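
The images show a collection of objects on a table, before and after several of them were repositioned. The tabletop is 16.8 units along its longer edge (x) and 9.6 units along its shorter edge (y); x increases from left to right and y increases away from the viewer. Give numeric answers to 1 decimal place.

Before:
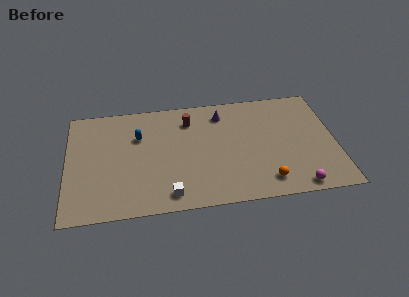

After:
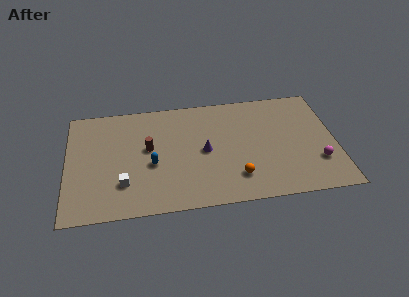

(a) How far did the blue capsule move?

2.6

The blue capsule moved from about (4.5, 6.5) to (5.3, 4.0), a distance of √(0.8² + 2.5²) ≈ 2.6.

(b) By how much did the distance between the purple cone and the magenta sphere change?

-0.9

The distance was about 8.2 in the first image and 7.3 in the second, so they moved 0.9 units closer together.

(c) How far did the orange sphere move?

1.9

From (12.3, 1.6) to (10.5, 2.2), the orange sphere covered √(1.8² + 0.6²) ≈ 1.9 units.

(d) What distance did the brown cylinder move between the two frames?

3.3

The brown cylinder was near (7.7, 7.5) before and (5.1, 5.4) after, so it travelled √(2.6² + 2.1²) ≈ 3.3 units.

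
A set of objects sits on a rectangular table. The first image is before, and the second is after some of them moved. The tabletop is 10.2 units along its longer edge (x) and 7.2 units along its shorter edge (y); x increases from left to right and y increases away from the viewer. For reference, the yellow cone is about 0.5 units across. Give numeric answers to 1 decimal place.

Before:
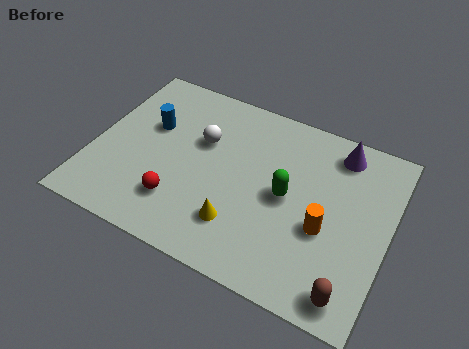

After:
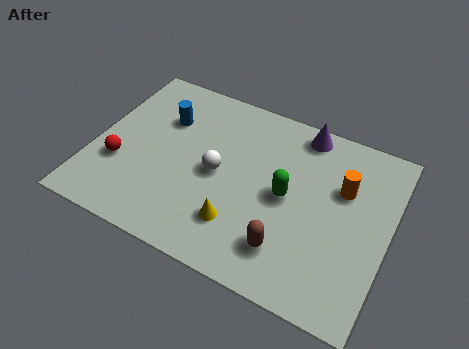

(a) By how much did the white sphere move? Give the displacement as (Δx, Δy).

(0.7, -1.1)

From the two frames, the white sphere sits at roughly (3.6, 4.6) before and (4.3, 3.5) after.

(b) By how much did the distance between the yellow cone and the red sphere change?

+2.3

The distance was about 2.1 in the first image and 4.4 in the second, so they moved 2.3 units further apart.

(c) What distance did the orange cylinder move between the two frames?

1.8

The orange cylinder moved from about (8.1, 2.9) to (8.5, 4.7), a distance of √(0.4² + 1.8²) ≈ 1.8.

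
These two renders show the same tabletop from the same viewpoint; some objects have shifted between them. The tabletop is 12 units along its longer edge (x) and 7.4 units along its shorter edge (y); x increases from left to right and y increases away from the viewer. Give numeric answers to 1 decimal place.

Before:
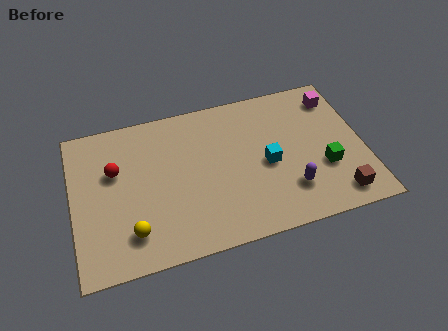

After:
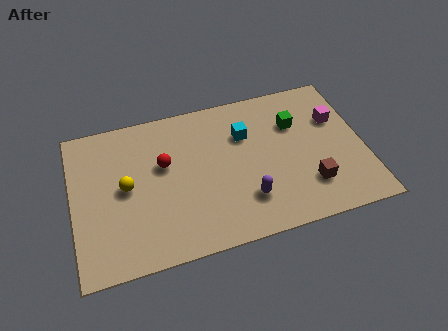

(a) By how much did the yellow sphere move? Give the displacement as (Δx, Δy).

(-0.1, 2.2)

The yellow sphere started near (2.3, 1.6) and ended near (2.2, 3.8).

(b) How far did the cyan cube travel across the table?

1.9

The cyan cube moved from about (8.0, 3.4) to (7.2, 5.1), a distance of √(0.8² + 1.7²) ≈ 1.9.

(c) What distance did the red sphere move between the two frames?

2.0

The red sphere moved from about (1.8, 4.7) to (3.8, 4.5), a distance of √(2.0² + 0.2²) ≈ 2.0.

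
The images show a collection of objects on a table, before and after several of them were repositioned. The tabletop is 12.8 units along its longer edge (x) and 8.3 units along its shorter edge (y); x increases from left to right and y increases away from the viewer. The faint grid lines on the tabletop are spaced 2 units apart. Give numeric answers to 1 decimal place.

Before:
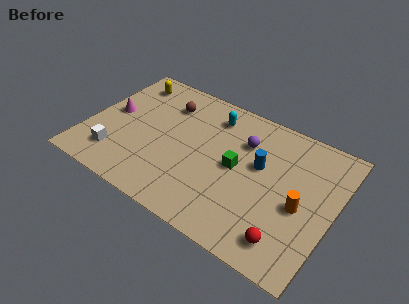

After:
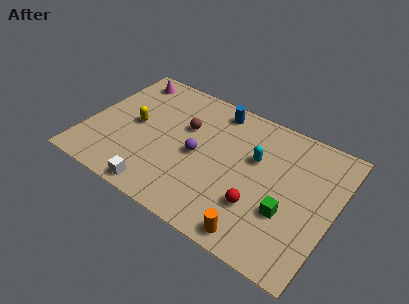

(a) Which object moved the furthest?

the blue cylinder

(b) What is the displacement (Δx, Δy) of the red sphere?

(-1.7, 1.1)

The red sphere was at about (10.9, 1.4) and moved to about (9.2, 2.5).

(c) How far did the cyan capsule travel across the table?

2.9

The cyan capsule was near (6.1, 6.7) before and (8.6, 5.2) after, so it travelled √(2.5² + 1.5²) ≈ 2.9 units.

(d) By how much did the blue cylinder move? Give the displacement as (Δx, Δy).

(-2.7, 2.3)

The blue cylinder started near (8.9, 4.9) and ended near (6.2, 7.2).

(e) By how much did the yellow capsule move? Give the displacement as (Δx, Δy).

(0.9, -2.7)

The yellow capsule started near (1.5, 6.9) and ended near (2.4, 4.2).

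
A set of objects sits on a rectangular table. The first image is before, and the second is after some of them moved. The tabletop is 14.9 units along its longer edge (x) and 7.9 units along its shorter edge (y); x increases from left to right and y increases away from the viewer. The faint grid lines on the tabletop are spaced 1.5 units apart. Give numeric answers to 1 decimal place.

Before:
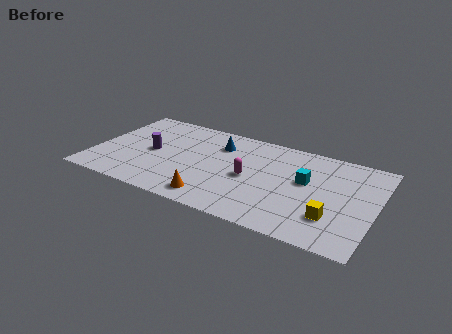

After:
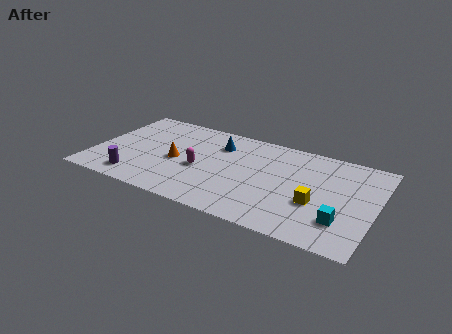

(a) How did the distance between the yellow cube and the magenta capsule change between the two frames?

+1.5

They were about 4.7 units apart before and 6.2 after — 1.5 units further apart.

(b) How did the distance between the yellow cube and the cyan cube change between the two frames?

-1.2

The distance was about 2.9 in the first image and 1.7 in the second, so they moved 1.2 units closer together.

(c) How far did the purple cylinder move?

2.6

From (3.0, 3.9) to (2.5, 1.3), the purple cylinder covered √(0.5² + 2.6²) ≈ 2.6 units.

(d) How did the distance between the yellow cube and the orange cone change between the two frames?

+1.3

The distance was about 6.2 in the first image and 7.5 in the second, so they moved 1.3 units further apart.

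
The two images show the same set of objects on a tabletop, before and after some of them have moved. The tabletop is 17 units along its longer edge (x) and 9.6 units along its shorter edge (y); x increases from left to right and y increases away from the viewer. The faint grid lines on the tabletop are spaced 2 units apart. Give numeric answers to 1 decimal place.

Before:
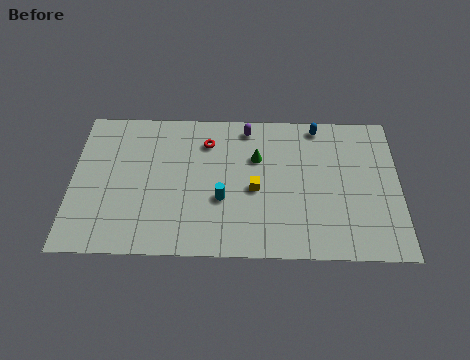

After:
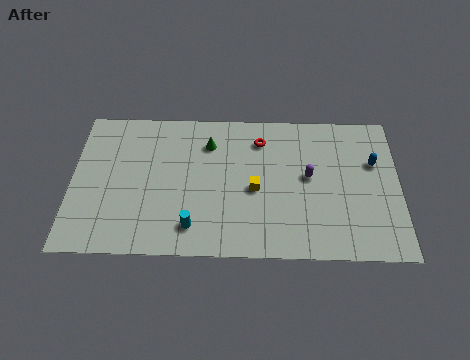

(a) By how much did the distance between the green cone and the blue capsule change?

+4.8

They were about 3.9 units apart before and 8.7 after — 4.8 units further apart.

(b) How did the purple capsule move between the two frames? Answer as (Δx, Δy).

(3.2, -3.2)

From the two frames, the purple capsule sits at roughly (9.1, 8.4) before and (12.3, 5.2) after.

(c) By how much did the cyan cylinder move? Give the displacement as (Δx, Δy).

(-1.5, -1.8)

The cyan cylinder started near (7.8, 3.6) and ended near (6.3, 1.8).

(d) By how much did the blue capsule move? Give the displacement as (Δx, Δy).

(2.9, -2.4)

The blue capsule was at about (12.8, 8.6) and moved to about (15.7, 6.2).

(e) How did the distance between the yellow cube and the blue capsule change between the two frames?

+1.1

Before: roughly 5.4 units apart; after: 6.5. That's 1.1 units further apart.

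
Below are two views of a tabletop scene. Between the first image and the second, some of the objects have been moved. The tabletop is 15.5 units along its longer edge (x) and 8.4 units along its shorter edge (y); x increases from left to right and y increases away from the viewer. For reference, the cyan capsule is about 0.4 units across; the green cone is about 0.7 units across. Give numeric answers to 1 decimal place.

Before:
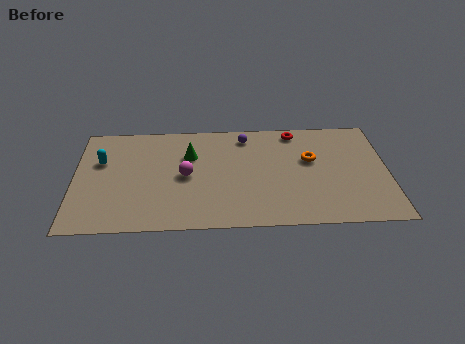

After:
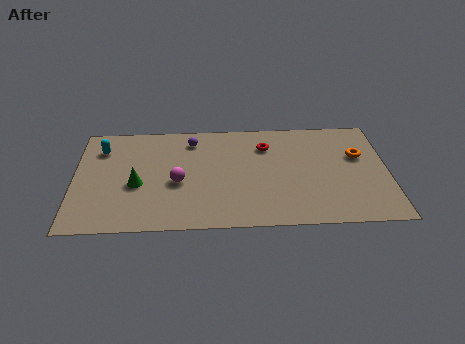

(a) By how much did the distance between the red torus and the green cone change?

+1.4

They were about 5.6 units apart before and 7.0 after — 1.4 units further apart.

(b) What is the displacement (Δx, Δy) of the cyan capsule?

(0.0, 1.0)

From the two frames, the cyan capsule sits at roughly (1.3, 5.4) before and (1.3, 6.4) after.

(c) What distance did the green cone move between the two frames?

3.4

From (5.7, 5.7) to (3.1, 3.5), the green cone covered √(2.6² + 2.2²) ≈ 3.4 units.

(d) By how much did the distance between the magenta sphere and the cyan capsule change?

+0.3

The distance was about 4.4 in the first image and 4.7 in the second, so they moved 0.3 units further apart.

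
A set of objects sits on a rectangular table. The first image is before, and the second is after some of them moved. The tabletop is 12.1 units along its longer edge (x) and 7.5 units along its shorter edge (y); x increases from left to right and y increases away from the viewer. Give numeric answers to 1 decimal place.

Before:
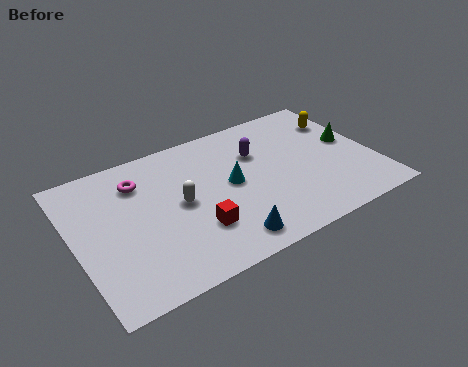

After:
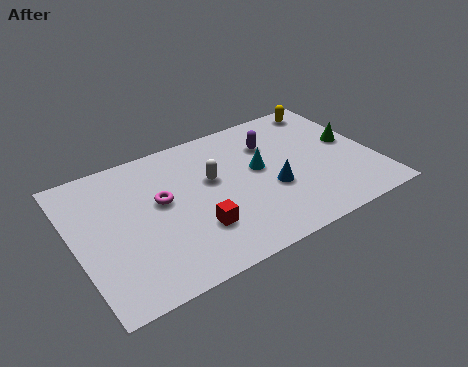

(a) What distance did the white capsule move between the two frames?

1.6

The white capsule was near (4.2, 3.8) before and (5.6, 4.5) after, so it travelled √(1.4² + 0.7²) ≈ 1.6 units.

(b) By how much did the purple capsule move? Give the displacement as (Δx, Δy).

(0.6, 0.3)

From the two frames, the purple capsule sits at roughly (7.6, 5.1) before and (8.2, 5.4) after.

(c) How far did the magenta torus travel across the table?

1.6

The magenta torus moved from about (2.8, 5.7) to (3.5, 4.3), a distance of √(0.7² + 1.4²) ≈ 1.6.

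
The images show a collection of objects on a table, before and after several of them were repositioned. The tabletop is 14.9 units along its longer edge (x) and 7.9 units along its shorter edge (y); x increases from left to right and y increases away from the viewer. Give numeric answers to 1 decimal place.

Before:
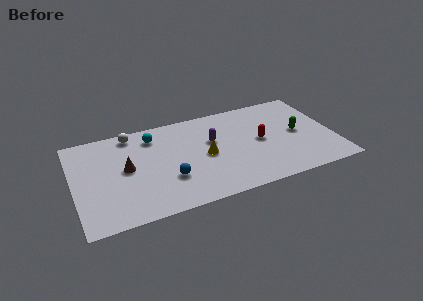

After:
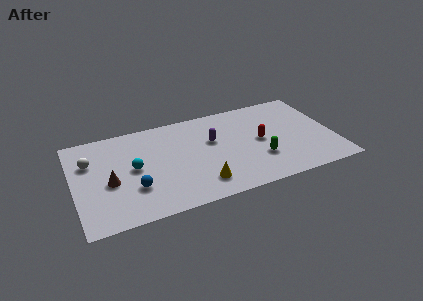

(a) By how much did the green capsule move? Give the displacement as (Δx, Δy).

(-2.4, -1.5)

The green capsule started near (12.9, 4.0) and ended near (10.5, 2.5).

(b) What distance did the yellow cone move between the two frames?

2.3

The yellow cone moved from about (7.5, 3.8) to (7.0, 1.6), a distance of √(0.5² + 2.2²) ≈ 2.3.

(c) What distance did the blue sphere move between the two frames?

2.0

The blue sphere moved from about (5.3, 2.6) to (3.3, 2.5), a distance of √(2.0² + 0.1²) ≈ 2.0.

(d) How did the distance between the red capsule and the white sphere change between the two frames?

+2.0

The distance was about 7.8 in the first image and 9.8 in the second, so they moved 2.0 units further apart.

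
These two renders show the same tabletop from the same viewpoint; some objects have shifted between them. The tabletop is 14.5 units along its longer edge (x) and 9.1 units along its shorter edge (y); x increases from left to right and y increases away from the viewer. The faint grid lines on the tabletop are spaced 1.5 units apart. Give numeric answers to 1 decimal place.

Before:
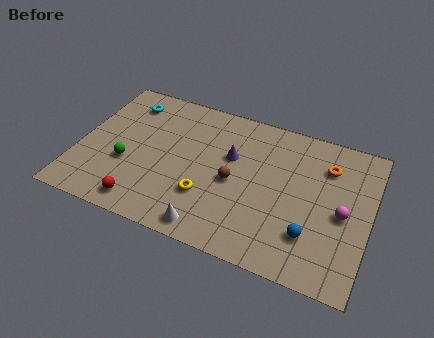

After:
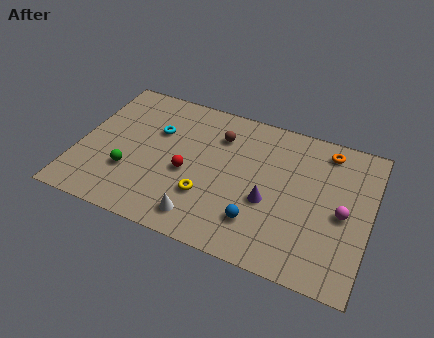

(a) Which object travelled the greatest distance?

the red sphere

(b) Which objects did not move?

the magenta sphere and the yellow torus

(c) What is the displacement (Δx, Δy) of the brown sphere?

(-1.0, 2.6)

The brown sphere started near (7.8, 4.2) and ended near (6.8, 6.8).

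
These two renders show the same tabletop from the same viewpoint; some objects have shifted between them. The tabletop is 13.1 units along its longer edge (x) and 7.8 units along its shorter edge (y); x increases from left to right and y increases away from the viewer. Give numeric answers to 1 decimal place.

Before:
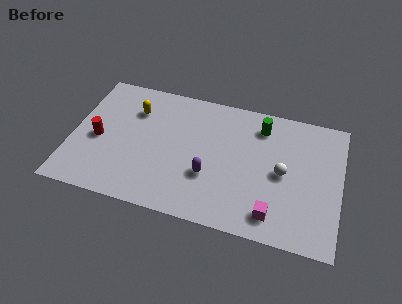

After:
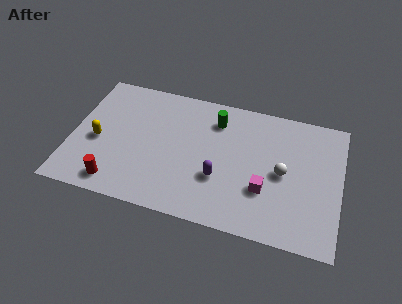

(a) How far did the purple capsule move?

0.5

The purple capsule moved from about (6.8, 2.7) to (7.3, 2.7), a distance of √(0.5² + 0.0²) ≈ 0.5.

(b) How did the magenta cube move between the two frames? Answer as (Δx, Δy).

(-0.5, 1.3)

The magenta cube was at about (10.0, 1.3) and moved to about (9.5, 2.6).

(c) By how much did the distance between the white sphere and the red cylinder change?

-0.7

Before: roughly 9.0 units apart; after: 8.3. That's 0.7 units closer together.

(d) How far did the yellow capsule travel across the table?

2.8

The yellow capsule was near (2.9, 5.7) before and (1.3, 3.4) after, so it travelled √(1.6² + 2.3²) ≈ 2.8 units.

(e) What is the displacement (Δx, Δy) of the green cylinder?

(-2.2, -0.2)

From the two frames, the green cylinder sits at roughly (9.1, 6.3) before and (6.9, 6.1) after.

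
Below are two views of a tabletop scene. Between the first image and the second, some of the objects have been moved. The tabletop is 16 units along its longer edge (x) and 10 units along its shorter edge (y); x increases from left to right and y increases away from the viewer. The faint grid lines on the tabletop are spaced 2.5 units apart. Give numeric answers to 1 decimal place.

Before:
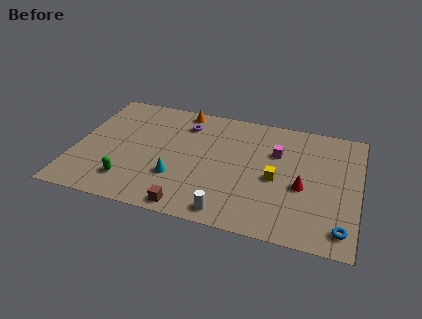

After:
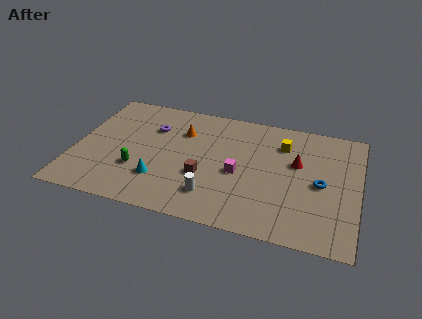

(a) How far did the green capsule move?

1.2

The green capsule moved from about (3.3, 2.1) to (3.7, 3.2), a distance of √(0.4² + 1.1²) ≈ 1.2.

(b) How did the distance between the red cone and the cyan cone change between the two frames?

+1.1

They were about 7.1 units apart before and 8.2 after — 1.1 units further apart.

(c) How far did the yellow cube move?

3.0

The yellow cube was near (11.4, 4.5) before and (11.6, 7.5) after, so it travelled √(0.2² + 3.0²) ≈ 3.0 units.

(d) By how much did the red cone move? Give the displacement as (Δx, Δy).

(-0.4, 1.9)

The red cone was at about (12.9, 4.2) and moved to about (12.5, 6.1).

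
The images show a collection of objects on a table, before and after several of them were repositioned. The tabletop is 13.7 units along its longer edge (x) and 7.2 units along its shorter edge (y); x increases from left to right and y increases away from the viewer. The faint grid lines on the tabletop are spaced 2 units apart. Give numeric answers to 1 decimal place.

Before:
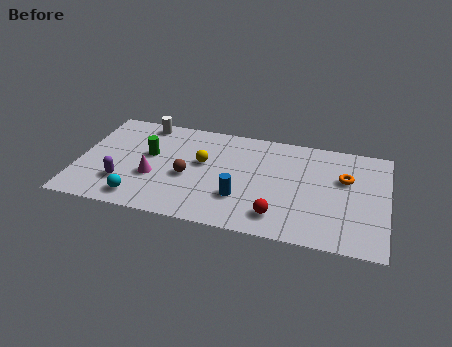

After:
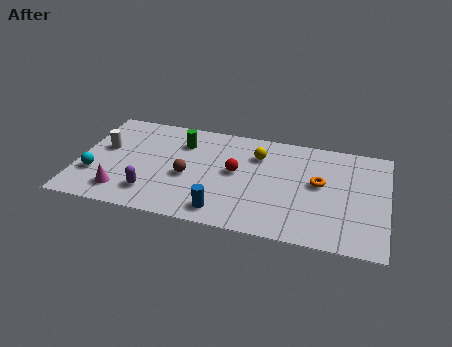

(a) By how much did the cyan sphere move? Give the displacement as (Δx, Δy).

(-2.1, 1.2)

From the two frames, the cyan sphere sits at roughly (2.9, 1.1) before and (0.8, 2.3) after.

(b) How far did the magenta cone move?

1.8

From (3.4, 2.7) to (2.1, 1.4), the magenta cone covered √(1.3² + 1.3²) ≈ 1.8 units.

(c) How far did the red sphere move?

3.2

The red sphere moved from about (9.0, 1.4) to (7.0, 3.9), a distance of √(2.0² + 2.5²) ≈ 3.2.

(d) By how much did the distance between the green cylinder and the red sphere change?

-3.6

Before: roughly 6.5 units apart; after: 2.9. That's 3.6 units closer together.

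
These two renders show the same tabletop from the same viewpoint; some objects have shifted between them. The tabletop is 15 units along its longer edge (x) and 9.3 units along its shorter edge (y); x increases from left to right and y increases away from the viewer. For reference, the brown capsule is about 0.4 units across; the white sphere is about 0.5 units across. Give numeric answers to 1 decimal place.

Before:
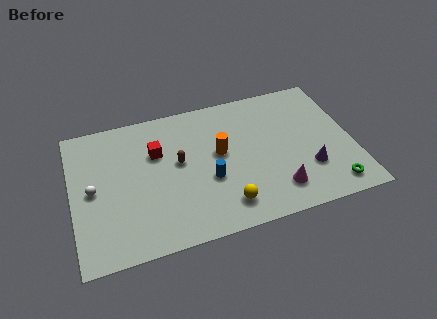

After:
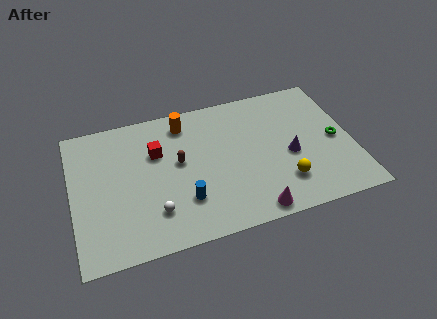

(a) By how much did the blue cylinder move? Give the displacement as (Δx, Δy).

(-1.4, -1.0)

The blue cylinder was at about (7.2, 3.6) and moved to about (5.8, 2.6).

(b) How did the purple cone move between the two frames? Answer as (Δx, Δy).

(-0.9, 1.2)

The purple cone started near (12.5, 2.8) and ended near (11.6, 4.0).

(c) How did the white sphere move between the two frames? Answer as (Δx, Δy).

(3.1, -2.3)

The white sphere was at about (1.1, 4.6) and moved to about (4.2, 2.3).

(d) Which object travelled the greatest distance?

the white sphere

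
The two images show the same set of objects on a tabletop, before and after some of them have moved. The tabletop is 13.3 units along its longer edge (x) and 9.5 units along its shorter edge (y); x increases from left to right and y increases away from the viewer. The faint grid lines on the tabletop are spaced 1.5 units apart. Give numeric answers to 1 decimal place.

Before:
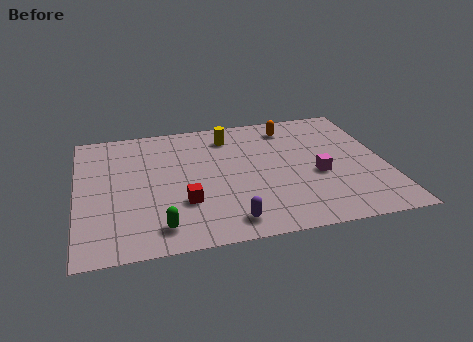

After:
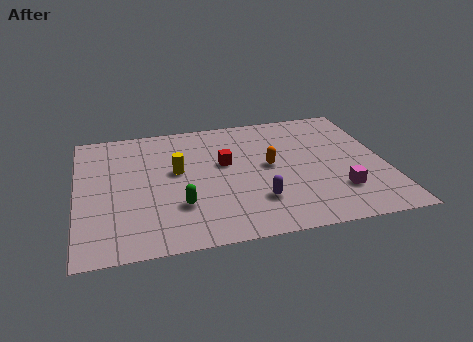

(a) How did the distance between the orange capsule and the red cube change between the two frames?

-4.9

The distance was about 6.9 in the first image and 2.0 in the second, so they moved 4.9 units closer together.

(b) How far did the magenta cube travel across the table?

1.6

The magenta cube moved from about (10.3, 3.9) to (11.1, 2.5), a distance of √(0.8² + 1.4²) ≈ 1.6.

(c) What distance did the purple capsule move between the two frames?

1.8

The purple capsule was near (6.3, 1.3) before and (7.6, 2.5) after, so it travelled √(1.3² + 1.2²) ≈ 1.8 units.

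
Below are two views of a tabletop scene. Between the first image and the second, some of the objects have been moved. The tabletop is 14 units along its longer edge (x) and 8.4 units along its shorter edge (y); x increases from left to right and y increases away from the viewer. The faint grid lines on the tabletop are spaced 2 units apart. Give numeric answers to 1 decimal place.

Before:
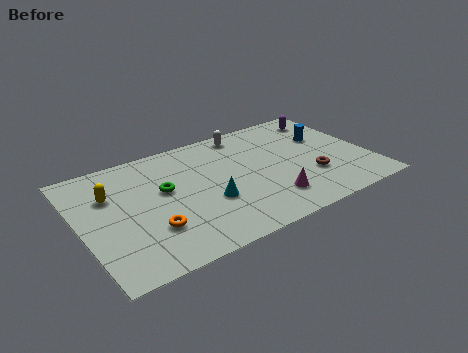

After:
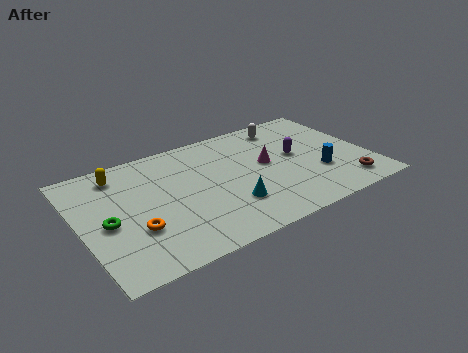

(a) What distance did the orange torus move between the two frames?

0.8

The orange torus was near (3.1, 2.5) before and (2.4, 2.8) after, so it travelled √(0.7² + 0.3²) ≈ 0.8 units.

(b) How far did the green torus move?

3.1

From (4.1, 4.9) to (1.2, 3.8), the green torus covered √(2.9² + 1.1²) ≈ 3.1 units.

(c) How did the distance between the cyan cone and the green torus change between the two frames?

+3.3

They were about 2.6 units apart before and 5.9 after — 3.3 units further apart.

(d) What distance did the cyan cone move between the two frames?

1.1

From (6.0, 3.1) to (6.9, 2.4), the cyan cone covered √(0.9² + 0.7²) ≈ 1.1 units.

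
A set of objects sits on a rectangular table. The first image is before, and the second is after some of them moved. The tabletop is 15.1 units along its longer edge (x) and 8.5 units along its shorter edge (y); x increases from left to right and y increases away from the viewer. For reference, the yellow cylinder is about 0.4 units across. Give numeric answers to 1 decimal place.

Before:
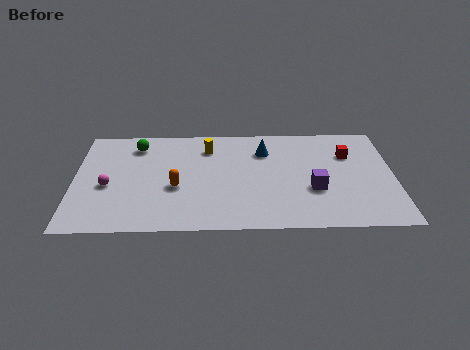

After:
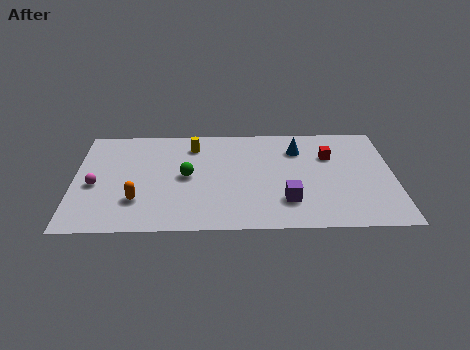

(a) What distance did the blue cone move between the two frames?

1.6

The blue cone moved from about (9.0, 6.3) to (10.6, 6.4), a distance of √(1.6² + 0.1²) ≈ 1.6.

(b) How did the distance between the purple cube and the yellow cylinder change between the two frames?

+0.3

The distance was about 6.1 in the first image and 6.4 in the second, so they moved 0.3 units further apart.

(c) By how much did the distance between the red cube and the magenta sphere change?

-0.3

The distance was about 11.6 in the first image and 11.3 in the second, so they moved 0.3 units closer together.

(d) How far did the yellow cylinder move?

0.7

The yellow cylinder moved from about (6.3, 6.6) to (5.6, 6.8), a distance of √(0.7² + 0.2²) ≈ 0.7.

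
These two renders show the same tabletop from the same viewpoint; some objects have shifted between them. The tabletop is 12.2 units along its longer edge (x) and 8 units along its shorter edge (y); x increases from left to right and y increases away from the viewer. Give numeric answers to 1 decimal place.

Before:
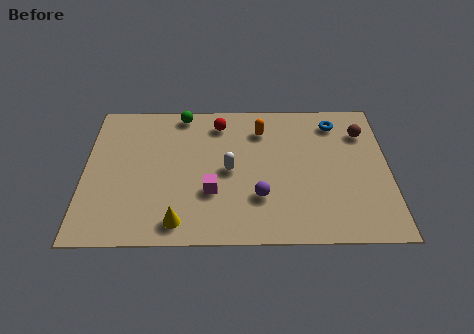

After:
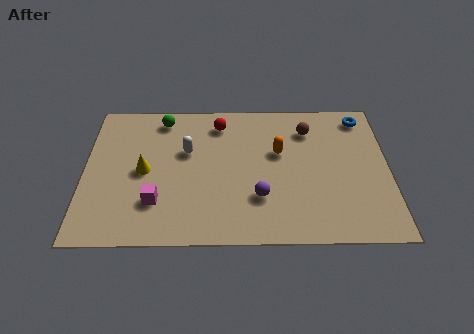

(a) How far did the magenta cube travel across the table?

2.3

The magenta cube moved from about (5.1, 2.7) to (2.9, 2.2), a distance of √(2.2² + 0.5²) ≈ 2.3.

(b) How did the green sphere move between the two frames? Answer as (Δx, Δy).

(-0.8, -0.3)

From the two frames, the green sphere sits at roughly (3.9, 7.2) before and (3.1, 6.9) after.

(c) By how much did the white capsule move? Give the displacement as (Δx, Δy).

(-1.7, 1.1)

From the two frames, the white capsule sits at roughly (5.8, 3.9) before and (4.1, 5.0) after.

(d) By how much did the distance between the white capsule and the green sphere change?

-1.7

They were about 3.8 units apart before and 2.1 after — 1.7 units closer together.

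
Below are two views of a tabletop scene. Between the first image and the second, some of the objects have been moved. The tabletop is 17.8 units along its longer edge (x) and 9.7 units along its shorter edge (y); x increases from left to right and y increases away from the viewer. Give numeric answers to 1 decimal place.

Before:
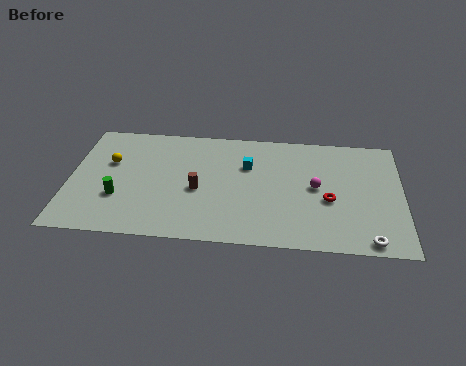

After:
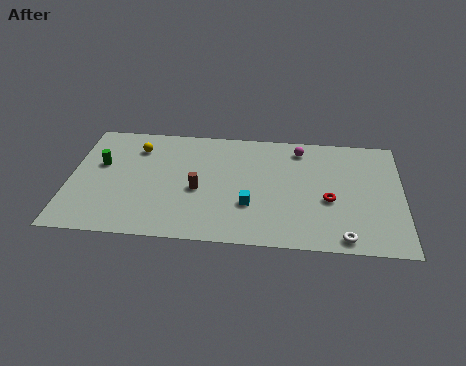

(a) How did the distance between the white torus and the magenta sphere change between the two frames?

+2.6

Before: roughly 5.0 units apart; after: 7.6. That's 2.6 units further apart.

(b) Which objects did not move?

the red torus and the brown cylinder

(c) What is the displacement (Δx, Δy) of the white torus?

(-1.3, 0.1)

From the two frames, the white torus sits at roughly (16.0, 0.9) before and (14.7, 1.0) after.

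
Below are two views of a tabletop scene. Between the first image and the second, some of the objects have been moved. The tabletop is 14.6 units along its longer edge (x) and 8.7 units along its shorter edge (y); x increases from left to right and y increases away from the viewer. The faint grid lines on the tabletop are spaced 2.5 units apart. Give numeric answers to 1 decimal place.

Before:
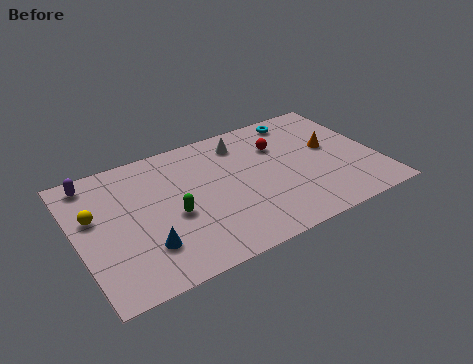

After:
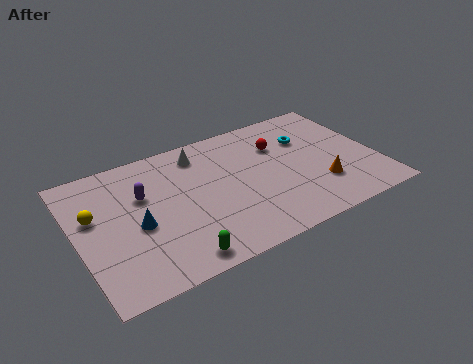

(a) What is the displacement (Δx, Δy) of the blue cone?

(-0.2, 1.5)

From the two frames, the blue cone sits at roughly (3.0, 2.3) before and (2.8, 3.8) after.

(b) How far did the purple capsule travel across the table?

3.0

The purple capsule moved from about (1.1, 7.6) to (3.3, 5.6), a distance of √(2.2² + 2.0²) ≈ 3.0.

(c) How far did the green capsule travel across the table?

2.7

The green capsule moved from about (4.5, 3.7) to (4.3, 1.0), a distance of √(0.2² + 2.7²) ≈ 2.7.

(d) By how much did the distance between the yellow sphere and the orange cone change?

-0.5

Before: roughly 11.6 units apart; after: 11.1. That's 0.5 units closer together.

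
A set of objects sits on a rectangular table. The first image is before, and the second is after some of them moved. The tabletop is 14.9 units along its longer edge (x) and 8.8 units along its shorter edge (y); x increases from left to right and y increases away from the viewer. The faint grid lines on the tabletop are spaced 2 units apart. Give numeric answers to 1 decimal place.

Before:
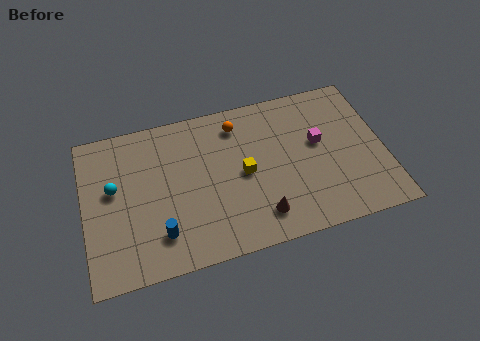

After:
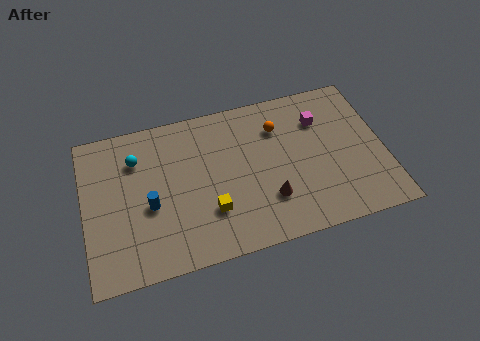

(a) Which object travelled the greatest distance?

the yellow cube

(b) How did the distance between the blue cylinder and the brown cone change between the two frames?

+1.0

Before: roughly 4.9 units apart; after: 5.9. That's 1.0 units further apart.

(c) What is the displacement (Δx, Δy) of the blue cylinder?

(-0.4, 1.7)

From the two frames, the blue cylinder sits at roughly (3.6, 2.0) before and (3.2, 3.7) after.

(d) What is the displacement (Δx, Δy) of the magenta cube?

(0.2, 1.3)

From the two frames, the magenta cube sits at roughly (11.7, 5.1) before and (11.9, 6.4) after.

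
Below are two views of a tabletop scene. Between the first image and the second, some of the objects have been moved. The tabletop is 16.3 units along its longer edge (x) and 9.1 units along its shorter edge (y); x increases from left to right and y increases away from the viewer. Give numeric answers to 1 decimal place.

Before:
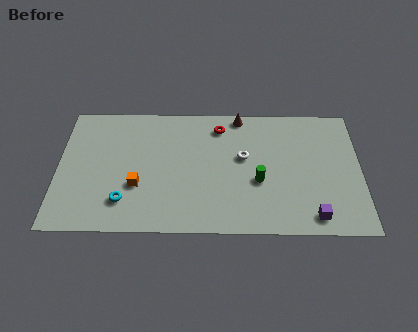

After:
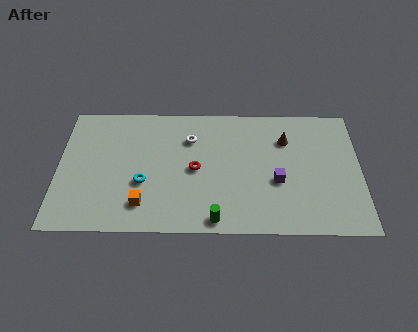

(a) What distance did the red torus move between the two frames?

3.4

The red torus moved from about (8.7, 7.5) to (7.4, 4.4), a distance of √(1.3² + 3.1²) ≈ 3.4.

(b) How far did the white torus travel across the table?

3.2

The white torus was near (10.0, 5.3) before and (7.1, 6.6) after, so it travelled √(2.9² + 1.3²) ≈ 3.2 units.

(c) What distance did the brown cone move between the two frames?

3.0

The brown cone was near (9.8, 8.3) before and (12.3, 6.6) after, so it travelled √(2.5² + 1.7²) ≈ 3.0 units.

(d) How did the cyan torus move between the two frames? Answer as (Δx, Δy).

(1.0, 1.3)

The cyan torus started near (3.6, 2.1) and ended near (4.6, 3.4).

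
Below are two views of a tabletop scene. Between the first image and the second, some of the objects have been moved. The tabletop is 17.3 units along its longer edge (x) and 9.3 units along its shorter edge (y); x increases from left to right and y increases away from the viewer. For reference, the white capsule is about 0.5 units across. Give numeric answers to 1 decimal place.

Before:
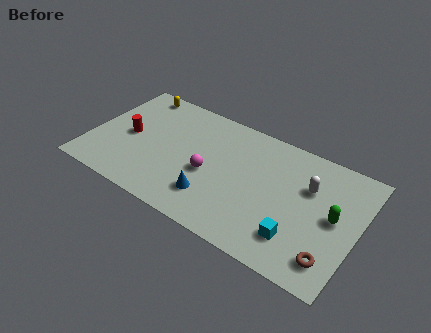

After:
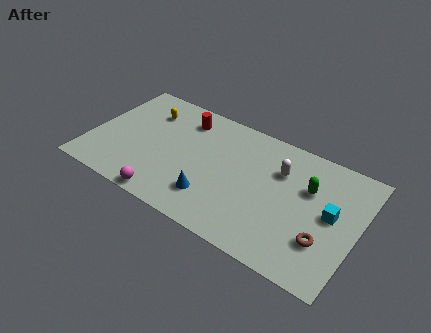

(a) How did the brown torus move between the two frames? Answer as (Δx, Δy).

(-0.6, 1.0)

The brown torus was at about (16.0, 1.8) and moved to about (15.4, 2.8).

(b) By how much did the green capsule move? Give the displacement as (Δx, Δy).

(-1.8, 1.3)

From the two frames, the green capsule sits at roughly (15.8, 4.8) before and (14.0, 6.1) after.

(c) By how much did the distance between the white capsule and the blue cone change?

-1.2

Before: roughly 6.9 units apart; after: 5.7. That's 1.2 units closer together.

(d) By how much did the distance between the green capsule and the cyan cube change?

-1.3

The distance was about 3.3 in the first image and 2.0 in the second, so they moved 1.3 units closer together.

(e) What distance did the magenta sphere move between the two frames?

3.9

The magenta sphere was near (7.8, 4.0) before and (5.6, 0.8) after, so it travelled √(2.2² + 3.2²) ≈ 3.9 units.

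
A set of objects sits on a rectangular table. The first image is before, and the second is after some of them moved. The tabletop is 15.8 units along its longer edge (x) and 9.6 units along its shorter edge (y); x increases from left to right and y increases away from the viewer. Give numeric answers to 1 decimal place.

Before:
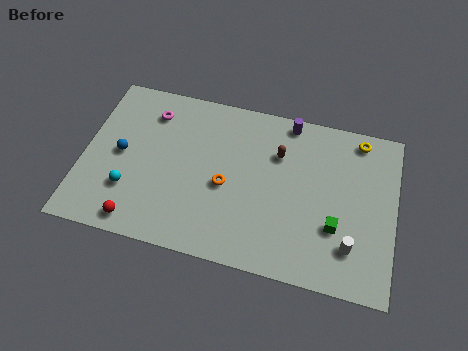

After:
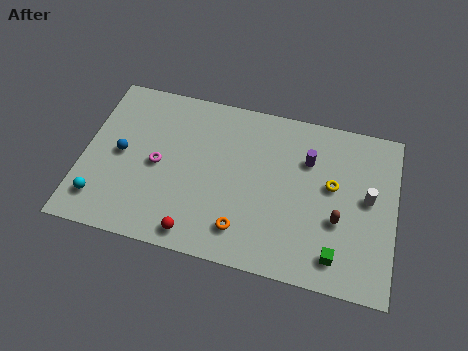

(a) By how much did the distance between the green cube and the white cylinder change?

+2.7

They were about 1.2 units apart before and 3.9 after — 2.7 units further apart.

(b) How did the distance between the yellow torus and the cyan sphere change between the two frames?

-0.6

They were about 12.7 units apart before and 12.1 after — 0.6 units closer together.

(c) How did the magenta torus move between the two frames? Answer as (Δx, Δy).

(0.6, -3.0)

The magenta torus was at about (3.2, 7.6) and moved to about (3.8, 4.6).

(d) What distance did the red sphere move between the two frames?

2.9

The red sphere moved from about (3.1, 1.1) to (6.0, 1.1), a distance of √(2.9² + 0.0²) ≈ 2.9.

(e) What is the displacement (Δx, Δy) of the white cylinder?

(0.7, 2.9)

The white cylinder started near (13.7, 2.3) and ended near (14.4, 5.2).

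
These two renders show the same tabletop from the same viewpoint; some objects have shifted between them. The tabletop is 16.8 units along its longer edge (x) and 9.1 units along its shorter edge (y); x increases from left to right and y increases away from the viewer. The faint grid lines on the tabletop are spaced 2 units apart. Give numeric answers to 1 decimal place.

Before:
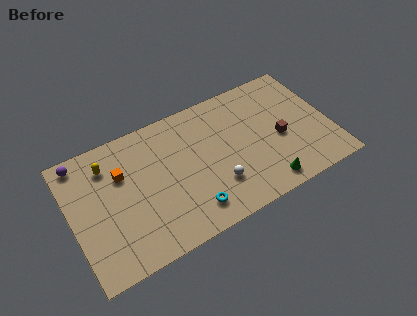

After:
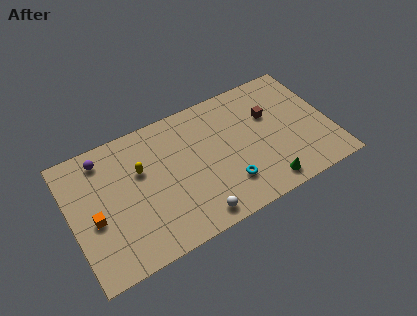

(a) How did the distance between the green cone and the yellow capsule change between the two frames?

-2.4

Before: roughly 11.2 units apart; after: 8.8. That's 2.4 units closer together.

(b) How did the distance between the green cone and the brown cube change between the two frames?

+1.7

They were about 3.1 units apart before and 4.8 after — 1.7 units further apart.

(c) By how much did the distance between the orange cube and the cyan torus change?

+2.7

They were about 5.9 units apart before and 8.6 after — 2.7 units further apart.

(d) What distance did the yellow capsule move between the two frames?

2.4

The yellow capsule was near (2.6, 7.1) before and (4.6, 5.8) after, so it travelled √(2.0² + 1.3²) ≈ 2.4 units.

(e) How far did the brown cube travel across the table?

1.9

From (13.5, 4.0) to (13.1, 5.9), the brown cube covered √(0.4² + 1.9²) ≈ 1.9 units.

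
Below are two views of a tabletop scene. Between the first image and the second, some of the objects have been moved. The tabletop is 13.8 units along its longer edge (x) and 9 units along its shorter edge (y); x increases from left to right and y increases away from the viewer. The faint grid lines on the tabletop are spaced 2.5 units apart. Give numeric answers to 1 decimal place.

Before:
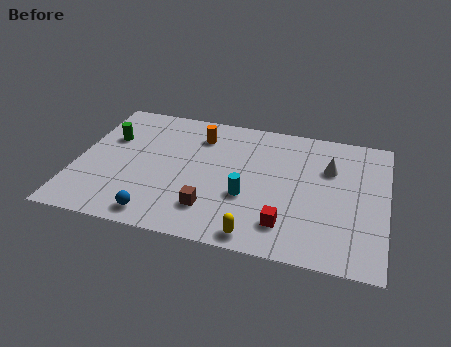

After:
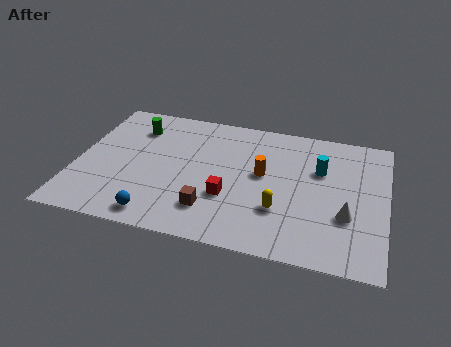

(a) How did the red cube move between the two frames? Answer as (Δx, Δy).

(-2.6, 1.2)

The red cube started near (9.5, 1.9) and ended near (6.9, 3.1).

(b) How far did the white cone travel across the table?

3.1

The white cone moved from about (11.2, 6.1) to (12.1, 3.1), a distance of √(0.9² + 3.0²) ≈ 3.1.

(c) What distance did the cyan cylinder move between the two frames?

4.0

The cyan cylinder moved from about (7.7, 3.3) to (10.8, 5.9), a distance of √(3.1² + 2.6²) ≈ 4.0.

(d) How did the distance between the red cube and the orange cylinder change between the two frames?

-4.2

The distance was about 6.6 in the first image and 2.4 in the second, so they moved 4.2 units closer together.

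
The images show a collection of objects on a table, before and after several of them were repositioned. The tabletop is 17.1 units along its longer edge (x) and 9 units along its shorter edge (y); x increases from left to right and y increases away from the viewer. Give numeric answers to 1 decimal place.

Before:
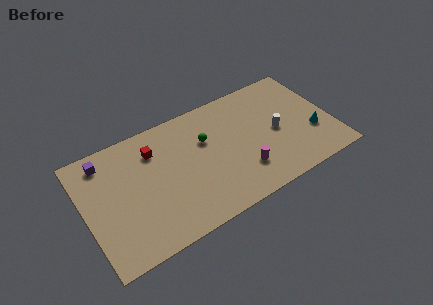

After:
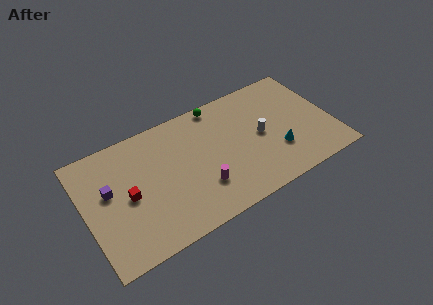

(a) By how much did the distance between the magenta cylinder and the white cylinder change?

+1.6

They were about 3.3 units apart before and 4.9 after — 1.6 units further apart.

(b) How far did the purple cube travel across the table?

2.3

The purple cube moved from about (1.7, 7.6) to (1.7, 5.3), a distance of √(0.0² + 2.3²) ≈ 2.3.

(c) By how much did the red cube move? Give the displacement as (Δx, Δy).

(-2.1, -2.5)

From the two frames, the red cube sits at roughly (5.0, 6.8) before and (2.9, 4.3) after.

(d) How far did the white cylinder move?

1.1

The white cylinder moved from about (13.3, 4.3) to (12.2, 4.5), a distance of √(1.1² + 0.2²) ≈ 1.1.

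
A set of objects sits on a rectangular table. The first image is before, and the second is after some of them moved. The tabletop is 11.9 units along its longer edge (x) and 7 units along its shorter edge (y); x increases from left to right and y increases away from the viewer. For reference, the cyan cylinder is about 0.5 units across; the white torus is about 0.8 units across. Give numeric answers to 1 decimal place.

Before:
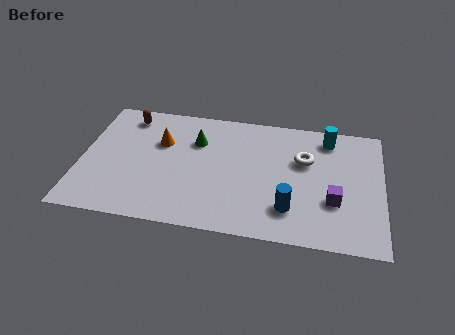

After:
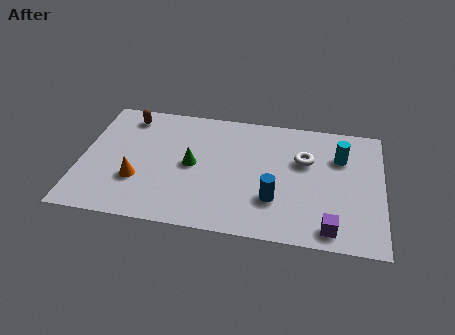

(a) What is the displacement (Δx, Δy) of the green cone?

(-0.1, -1.4)

The green cone started near (4.5, 4.9) and ended near (4.4, 3.5).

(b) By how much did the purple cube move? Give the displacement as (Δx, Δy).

(-0.1, -1.5)

From the two frames, the purple cube sits at roughly (10.0, 2.4) before and (9.9, 0.9) after.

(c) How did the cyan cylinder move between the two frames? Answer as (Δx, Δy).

(0.5, -1.0)

From the two frames, the cyan cylinder sits at roughly (9.7, 5.9) before and (10.2, 4.9) after.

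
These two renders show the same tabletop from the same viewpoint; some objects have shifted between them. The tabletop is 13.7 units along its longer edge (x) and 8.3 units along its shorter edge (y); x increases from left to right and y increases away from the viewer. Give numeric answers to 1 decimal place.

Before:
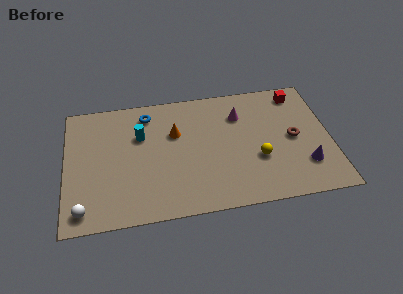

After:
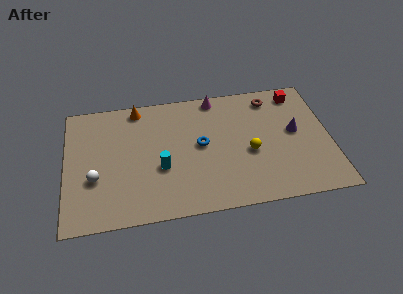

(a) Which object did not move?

the red cube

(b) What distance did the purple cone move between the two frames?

2.3

The purple cone was near (12.3, 2.2) before and (11.9, 4.5) after, so it travelled √(0.4² + 2.3²) ≈ 2.3 units.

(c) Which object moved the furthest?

the blue torus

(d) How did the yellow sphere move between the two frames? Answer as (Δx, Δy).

(-0.4, 0.5)

The yellow sphere started near (9.9, 3.0) and ended near (9.5, 3.5).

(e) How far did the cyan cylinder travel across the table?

2.5

The cyan cylinder moved from about (3.9, 5.5) to (4.9, 3.2), a distance of √(1.0² + 2.3²) ≈ 2.5.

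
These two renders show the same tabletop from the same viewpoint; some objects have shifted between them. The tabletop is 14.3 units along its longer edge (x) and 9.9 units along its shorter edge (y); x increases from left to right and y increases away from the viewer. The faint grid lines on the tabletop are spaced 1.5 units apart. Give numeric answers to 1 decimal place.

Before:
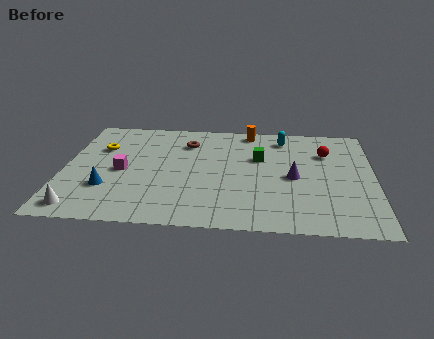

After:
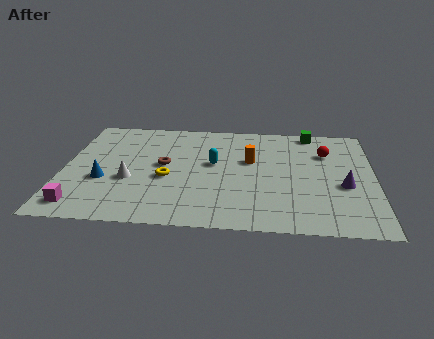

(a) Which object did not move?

the red sphere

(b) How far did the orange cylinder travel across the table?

2.9

The orange cylinder was near (8.5, 8.9) before and (8.6, 6.0) after, so it travelled √(0.1² + 2.9²) ≈ 2.9 units.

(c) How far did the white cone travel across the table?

3.3

From (1.0, 1.2) to (3.1, 3.8), the white cone covered √(2.1² + 2.6²) ≈ 3.3 units.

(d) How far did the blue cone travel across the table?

0.7

From (2.1, 3.0) to (1.9, 3.7), the blue cone covered √(0.2² + 0.7²) ≈ 0.7 units.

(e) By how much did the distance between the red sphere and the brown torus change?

+1.2

Before: roughly 6.5 units apart; after: 7.7. That's 1.2 units further apart.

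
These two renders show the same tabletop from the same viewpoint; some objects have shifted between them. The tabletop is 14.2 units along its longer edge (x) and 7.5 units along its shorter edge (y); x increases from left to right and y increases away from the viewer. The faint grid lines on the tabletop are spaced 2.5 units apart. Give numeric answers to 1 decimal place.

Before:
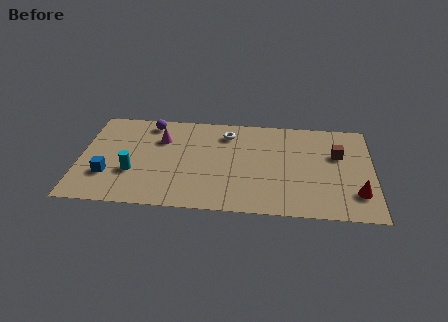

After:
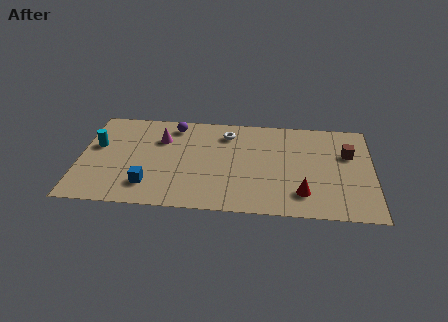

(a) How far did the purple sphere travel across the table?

1.2

From (3.3, 6.5) to (4.5, 6.4), the purple sphere covered √(1.2² + 0.1²) ≈ 1.2 units.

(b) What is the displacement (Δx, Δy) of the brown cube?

(0.5, 0.1)

From the two frames, the brown cube sits at roughly (12.5, 4.8) before and (13.0, 4.9) after.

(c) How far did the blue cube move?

2.1

From (1.4, 2.3) to (3.4, 1.7), the blue cube covered √(2.0² + 0.6²) ≈ 2.1 units.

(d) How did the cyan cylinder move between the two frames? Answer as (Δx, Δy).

(-1.8, 1.9)

The cyan cylinder started near (2.6, 2.6) and ended near (0.8, 4.5).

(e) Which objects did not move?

the magenta cone and the white torus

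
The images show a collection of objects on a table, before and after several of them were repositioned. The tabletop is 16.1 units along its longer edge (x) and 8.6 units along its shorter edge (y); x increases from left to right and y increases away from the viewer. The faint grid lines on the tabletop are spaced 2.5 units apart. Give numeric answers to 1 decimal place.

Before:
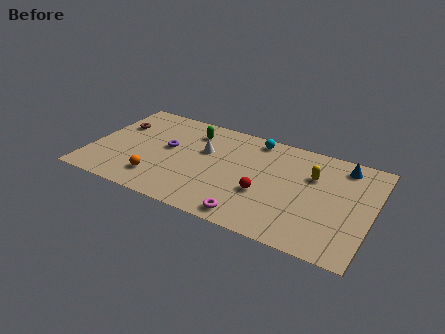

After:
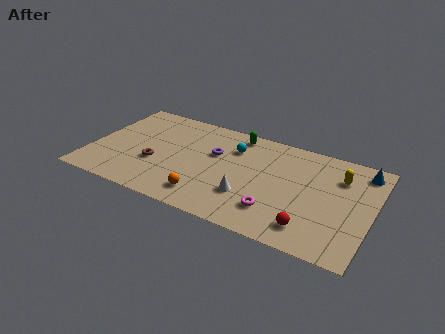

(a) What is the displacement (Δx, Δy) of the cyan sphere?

(-1.1, -1.3)

From the two frames, the cyan sphere sits at roughly (9.1, 7.6) before and (8.0, 6.3) after.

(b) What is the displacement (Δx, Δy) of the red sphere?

(2.8, -1.6)

The red sphere started near (10.1, 3.2) and ended near (12.9, 1.6).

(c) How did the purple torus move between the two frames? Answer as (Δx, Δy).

(2.7, 0.6)

The purple torus started near (4.3, 4.8) and ended near (7.0, 5.4).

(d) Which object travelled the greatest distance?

the white cone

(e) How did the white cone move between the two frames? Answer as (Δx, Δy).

(2.9, -2.8)

From the two frames, the white cone sits at roughly (6.4, 5.4) before and (9.3, 2.6) after.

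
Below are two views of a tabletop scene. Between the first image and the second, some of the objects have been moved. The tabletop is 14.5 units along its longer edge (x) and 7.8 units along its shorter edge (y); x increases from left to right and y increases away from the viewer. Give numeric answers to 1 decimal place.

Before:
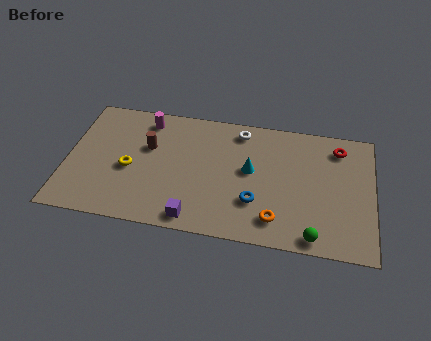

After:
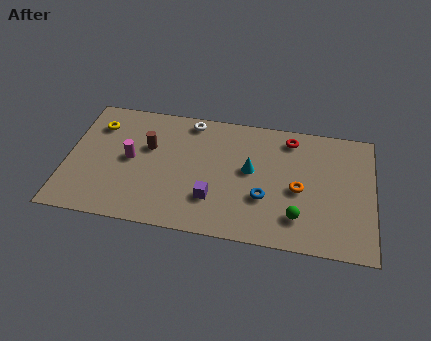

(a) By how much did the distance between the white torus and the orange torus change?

+0.8

Before: roughly 5.5 units apart; after: 6.3. That's 0.8 units further apart.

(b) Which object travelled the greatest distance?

the yellow torus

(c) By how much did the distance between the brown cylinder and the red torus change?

-2.2

They were about 9.1 units apart before and 6.9 after — 2.2 units closer together.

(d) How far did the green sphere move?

1.3

From (11.8, 0.8) to (11.0, 1.8), the green sphere covered √(0.8² + 1.0²) ≈ 1.3 units.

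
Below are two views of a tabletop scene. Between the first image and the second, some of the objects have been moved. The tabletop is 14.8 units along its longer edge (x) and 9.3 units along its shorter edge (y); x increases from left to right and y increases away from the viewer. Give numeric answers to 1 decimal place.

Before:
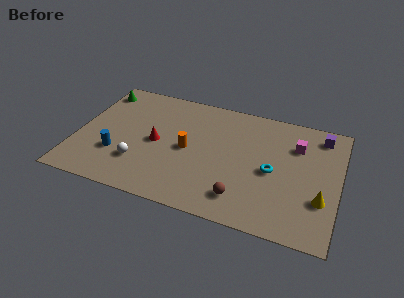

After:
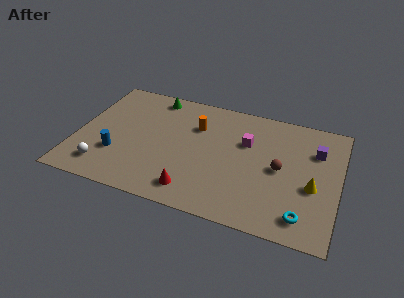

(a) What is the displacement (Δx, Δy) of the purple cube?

(-0.2, -1.3)

The purple cube started near (13.6, 7.9) and ended near (13.4, 6.6).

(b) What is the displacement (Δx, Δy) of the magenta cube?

(-2.8, -0.6)

The magenta cube started near (12.3, 6.7) and ended near (9.5, 6.1).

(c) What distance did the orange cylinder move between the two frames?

2.0

The orange cylinder moved from about (6.3, 4.5) to (6.6, 6.5), a distance of √(0.3² + 2.0²) ≈ 2.0.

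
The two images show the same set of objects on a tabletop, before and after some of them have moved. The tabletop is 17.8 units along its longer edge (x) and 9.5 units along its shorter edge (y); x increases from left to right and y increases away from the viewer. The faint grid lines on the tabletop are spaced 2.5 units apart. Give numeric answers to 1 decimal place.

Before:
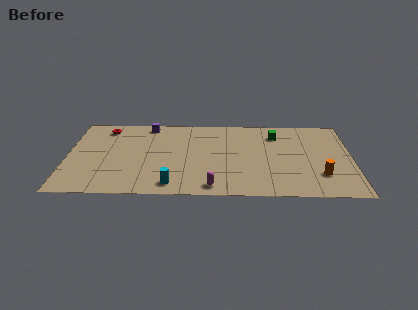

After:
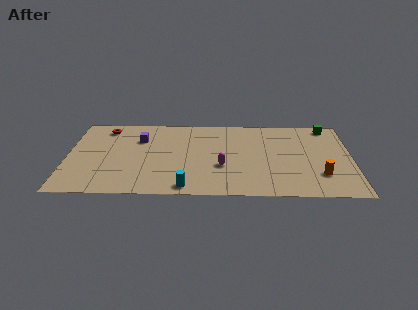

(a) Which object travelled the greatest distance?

the green cube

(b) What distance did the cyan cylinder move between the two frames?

0.9

The cyan cylinder was near (6.6, 1.3) before and (7.5, 1.0) after, so it travelled √(0.9² + 0.3²) ≈ 0.9 units.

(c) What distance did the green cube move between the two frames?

3.5

From (13.1, 7.4) to (16.4, 8.5), the green cube covered √(3.3² + 1.1²) ≈ 3.5 units.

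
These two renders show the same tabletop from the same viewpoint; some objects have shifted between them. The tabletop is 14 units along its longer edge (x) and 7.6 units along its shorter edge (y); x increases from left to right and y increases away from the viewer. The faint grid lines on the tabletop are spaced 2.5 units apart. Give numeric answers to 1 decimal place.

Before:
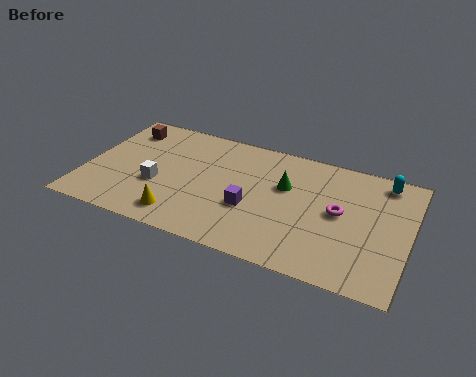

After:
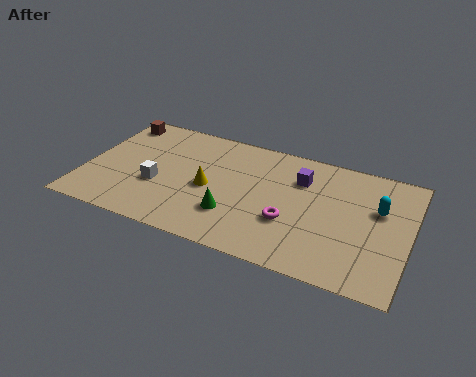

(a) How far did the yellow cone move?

2.4

The yellow cone moved from about (4.4, 1.3) to (5.4, 3.5), a distance of √(1.0² + 2.2²) ≈ 2.4.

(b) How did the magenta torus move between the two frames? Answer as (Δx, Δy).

(-2.0, -1.3)

The magenta torus was at about (11.0, 4.0) and moved to about (9.0, 2.7).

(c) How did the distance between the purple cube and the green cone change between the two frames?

+1.9

Before: roughly 2.3 units apart; after: 4.2. That's 1.9 units further apart.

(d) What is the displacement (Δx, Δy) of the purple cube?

(1.9, 2.6)

The purple cube was at about (7.3, 2.9) and moved to about (9.2, 5.5).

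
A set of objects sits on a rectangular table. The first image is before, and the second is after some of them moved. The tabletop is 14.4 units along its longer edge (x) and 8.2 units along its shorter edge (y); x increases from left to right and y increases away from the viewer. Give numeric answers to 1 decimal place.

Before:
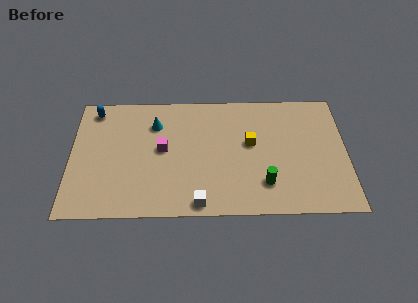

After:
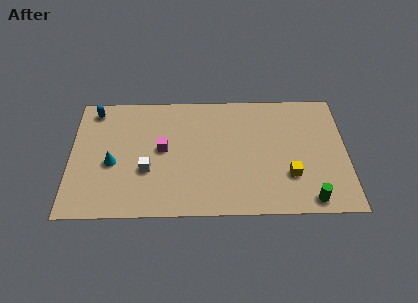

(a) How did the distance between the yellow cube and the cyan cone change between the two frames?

+4.1

They were about 5.2 units apart before and 9.3 after — 4.1 units further apart.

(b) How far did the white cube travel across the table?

3.5

The white cube moved from about (6.7, 0.8) to (4.0, 3.0), a distance of √(2.7² + 2.2²) ≈ 3.5.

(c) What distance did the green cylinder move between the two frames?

2.5

The green cylinder moved from about (10.1, 2.0) to (12.4, 0.9), a distance of √(2.3² + 1.1²) ≈ 2.5.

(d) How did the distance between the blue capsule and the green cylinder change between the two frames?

+2.5

Before: roughly 10.3 units apart; after: 12.8. That's 2.5 units further apart.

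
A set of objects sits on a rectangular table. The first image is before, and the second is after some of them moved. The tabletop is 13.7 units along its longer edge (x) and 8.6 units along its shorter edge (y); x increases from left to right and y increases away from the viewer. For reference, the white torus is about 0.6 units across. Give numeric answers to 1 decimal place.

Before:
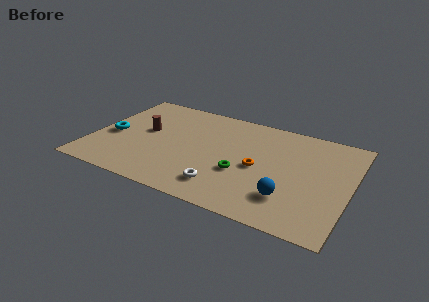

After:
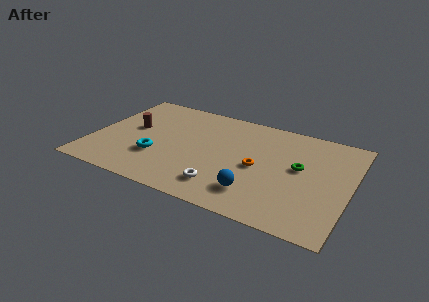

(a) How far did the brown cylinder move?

0.7

The brown cylinder was near (2.7, 4.8) before and (2.0, 4.8) after, so it travelled √(0.7² + 0.0²) ≈ 0.7 units.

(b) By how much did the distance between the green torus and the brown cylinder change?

+3.4

They were about 5.6 units apart before and 9.0 after — 3.4 units further apart.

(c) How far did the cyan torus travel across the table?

2.8

The cyan torus was near (1.0, 3.8) before and (3.6, 2.8) after, so it travelled √(2.6² + 1.0²) ≈ 2.8 units.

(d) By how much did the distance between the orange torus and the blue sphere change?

-0.4

Before: roughly 2.5 units apart; after: 2.1. That's 0.4 units closer together.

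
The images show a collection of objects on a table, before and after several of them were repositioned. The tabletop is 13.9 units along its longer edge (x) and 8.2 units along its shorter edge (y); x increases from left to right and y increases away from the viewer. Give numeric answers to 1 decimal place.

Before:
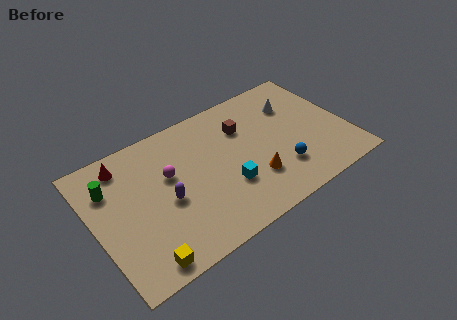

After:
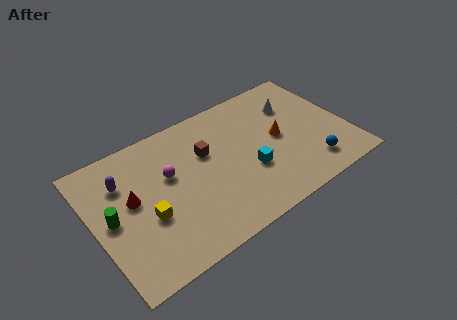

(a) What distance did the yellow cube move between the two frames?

2.4

The yellow cube was near (2.0, 0.9) before and (2.7, 3.2) after, so it travelled √(0.7² + 2.3²) ≈ 2.4 units.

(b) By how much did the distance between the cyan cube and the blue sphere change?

+0.6

They were about 2.9 units apart before and 3.5 after — 0.6 units further apart.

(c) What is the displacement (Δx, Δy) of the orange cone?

(1.8, 1.8)

The orange cone was at about (8.4, 2.4) and moved to about (10.2, 4.2).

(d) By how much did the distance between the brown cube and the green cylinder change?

-1.9

The distance was about 7.4 in the first image and 5.5 in the second, so they moved 1.9 units closer together.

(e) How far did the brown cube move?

2.3

The brown cube moved from about (8.5, 5.8) to (6.3, 5.3), a distance of √(2.2² + 0.5²) ≈ 2.3.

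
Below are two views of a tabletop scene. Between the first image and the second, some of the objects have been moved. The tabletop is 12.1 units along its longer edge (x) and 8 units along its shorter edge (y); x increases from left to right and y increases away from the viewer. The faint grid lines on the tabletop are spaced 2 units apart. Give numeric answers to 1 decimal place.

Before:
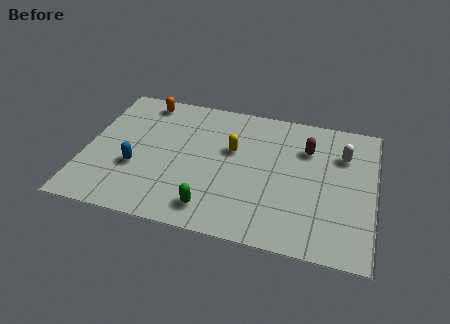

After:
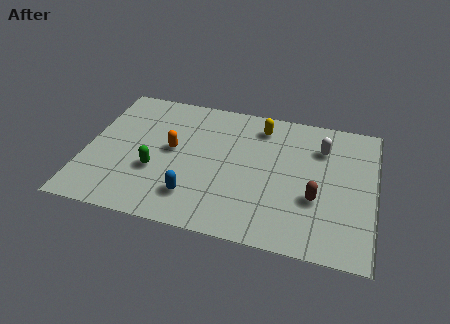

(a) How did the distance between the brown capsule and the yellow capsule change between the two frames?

+1.3

Before: roughly 3.2 units apart; after: 4.5. That's 1.3 units further apart.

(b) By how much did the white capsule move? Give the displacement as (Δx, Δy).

(-0.9, 0.2)

The white capsule started near (10.7, 5.7) and ended near (9.8, 5.9).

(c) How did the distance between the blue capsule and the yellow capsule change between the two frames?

+1.0

They were about 4.4 units apart before and 5.4 after — 1.0 units further apart.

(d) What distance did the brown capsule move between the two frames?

2.8

The brown capsule was near (9.2, 5.7) before and (9.7, 2.9) after, so it travelled √(0.5² + 2.8²) ≈ 2.8 units.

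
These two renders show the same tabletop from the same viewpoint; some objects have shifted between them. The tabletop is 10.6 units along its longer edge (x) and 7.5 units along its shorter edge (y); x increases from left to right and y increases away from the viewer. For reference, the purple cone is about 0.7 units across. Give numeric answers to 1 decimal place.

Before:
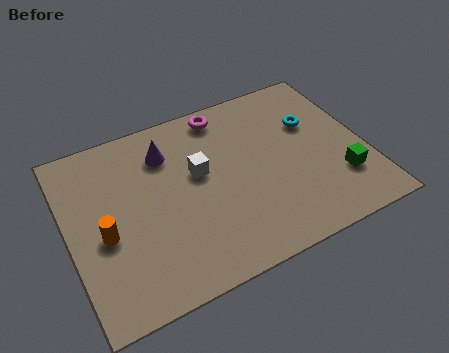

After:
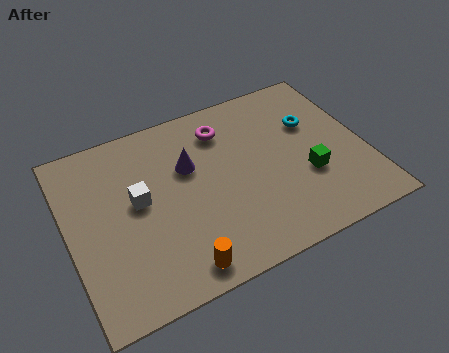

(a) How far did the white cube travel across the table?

2.2

From (4.7, 4.4) to (2.5, 4.1), the white cube covered √(2.2² + 0.3²) ≈ 2.2 units.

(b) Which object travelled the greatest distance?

the orange cylinder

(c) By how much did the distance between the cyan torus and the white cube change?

+2.2

They were about 4.2 units apart before and 6.4 after — 2.2 units further apart.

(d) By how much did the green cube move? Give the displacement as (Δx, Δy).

(-1.1, 0.6)

From the two frames, the green cube sits at roughly (9.5, 2.1) before and (8.4, 2.7) after.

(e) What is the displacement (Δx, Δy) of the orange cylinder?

(2.3, -2.3)

The orange cylinder started near (1.2, 3.2) and ended near (3.5, 0.9).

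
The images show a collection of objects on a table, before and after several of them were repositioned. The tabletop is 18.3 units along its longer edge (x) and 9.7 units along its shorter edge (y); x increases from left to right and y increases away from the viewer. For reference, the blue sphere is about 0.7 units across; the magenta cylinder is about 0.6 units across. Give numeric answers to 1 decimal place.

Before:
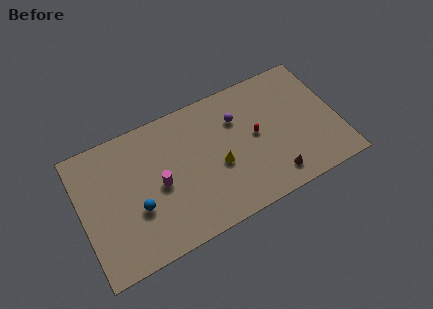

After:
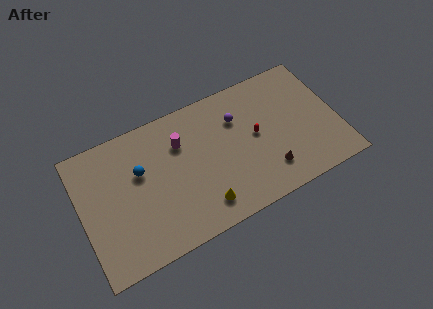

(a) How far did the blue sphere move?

2.5

The blue sphere was near (3.8, 3.6) before and (4.3, 6.1) after, so it travelled √(0.5² + 2.5²) ≈ 2.5 units.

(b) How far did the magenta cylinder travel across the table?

2.9

The magenta cylinder was near (5.5, 4.6) before and (7.3, 6.9) after, so it travelled √(1.8² + 2.3²) ≈ 2.9 units.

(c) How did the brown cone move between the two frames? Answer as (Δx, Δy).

(-0.3, 0.6)

The brown cone started near (13.3, 1.6) and ended near (13.0, 2.2).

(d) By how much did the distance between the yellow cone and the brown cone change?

+0.4

They were about 4.4 units apart before and 4.8 after — 0.4 units further apart.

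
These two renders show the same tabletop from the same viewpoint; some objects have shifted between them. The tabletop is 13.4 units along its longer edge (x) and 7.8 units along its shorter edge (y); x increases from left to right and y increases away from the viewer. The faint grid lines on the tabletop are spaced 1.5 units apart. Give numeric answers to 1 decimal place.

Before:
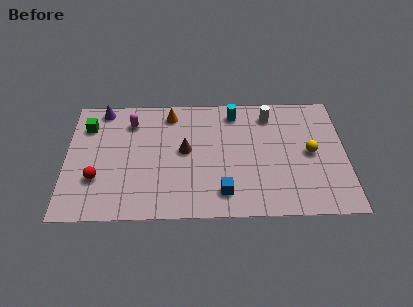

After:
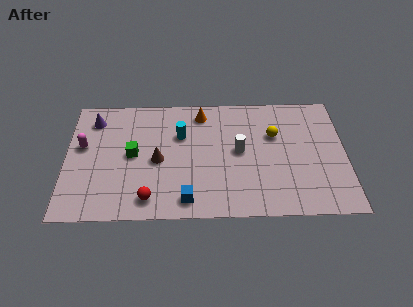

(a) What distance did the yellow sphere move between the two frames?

2.1

The yellow sphere moved from about (11.7, 3.9) to (10.0, 5.1), a distance of √(1.7² + 1.2²) ≈ 2.1.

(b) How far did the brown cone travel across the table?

1.4

From (5.7, 4.2) to (4.4, 3.6), the brown cone covered √(1.3² + 0.6²) ≈ 1.4 units.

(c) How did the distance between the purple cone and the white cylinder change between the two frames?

-0.8

Before: roughly 8.1 units apart; after: 7.3. That's 0.8 units closer together.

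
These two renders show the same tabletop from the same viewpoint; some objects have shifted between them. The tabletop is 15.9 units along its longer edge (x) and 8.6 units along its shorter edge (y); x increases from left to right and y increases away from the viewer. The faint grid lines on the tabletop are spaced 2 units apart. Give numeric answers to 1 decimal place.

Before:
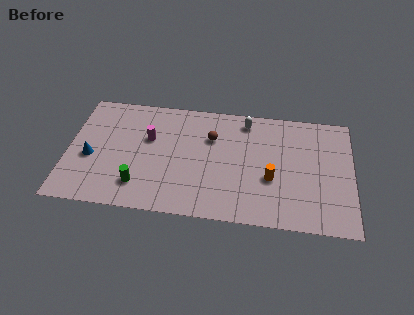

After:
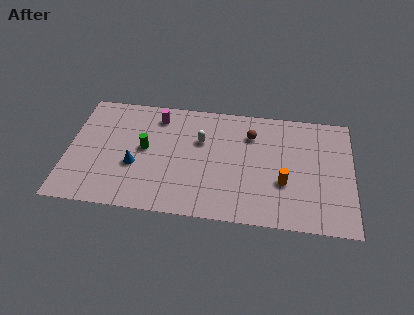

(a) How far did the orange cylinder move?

0.7

The orange cylinder was near (11.4, 3.3) before and (12.1, 3.1) after, so it travelled √(0.7² + 0.2²) ≈ 0.7 units.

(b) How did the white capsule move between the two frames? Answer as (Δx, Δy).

(-2.5, -1.8)

The white capsule started near (9.9, 7.4) and ended near (7.4, 5.6).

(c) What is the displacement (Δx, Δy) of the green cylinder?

(0.2, 2.7)

From the two frames, the green cylinder sits at roughly (4.1, 1.9) before and (4.3, 4.6) after.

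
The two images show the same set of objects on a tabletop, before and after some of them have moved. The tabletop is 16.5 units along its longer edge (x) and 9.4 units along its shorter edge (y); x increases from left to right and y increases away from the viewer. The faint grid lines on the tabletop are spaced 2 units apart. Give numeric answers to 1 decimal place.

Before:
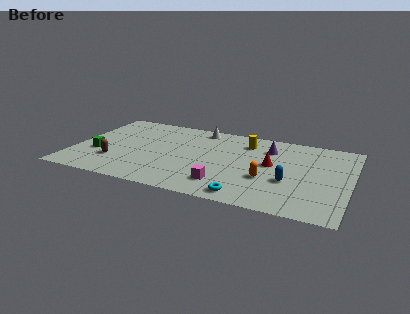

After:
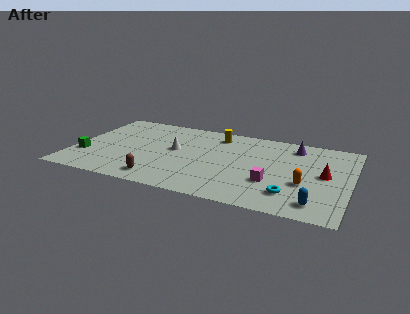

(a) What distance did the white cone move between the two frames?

3.3

From (7.2, 8.3) to (6.0, 5.2), the white cone covered √(1.2² + 3.1²) ≈ 3.3 units.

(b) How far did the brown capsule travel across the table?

3.2

The brown capsule was near (2.6, 2.7) before and (5.5, 1.4) after, so it travelled √(2.9² + 1.3²) ≈ 3.2 units.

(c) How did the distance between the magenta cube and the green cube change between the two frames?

+3.3

Before: roughly 7.9 units apart; after: 11.2. That's 3.3 units further apart.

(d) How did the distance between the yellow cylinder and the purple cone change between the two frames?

+3.3

They were about 1.4 units apart before and 4.7 after — 3.3 units further apart.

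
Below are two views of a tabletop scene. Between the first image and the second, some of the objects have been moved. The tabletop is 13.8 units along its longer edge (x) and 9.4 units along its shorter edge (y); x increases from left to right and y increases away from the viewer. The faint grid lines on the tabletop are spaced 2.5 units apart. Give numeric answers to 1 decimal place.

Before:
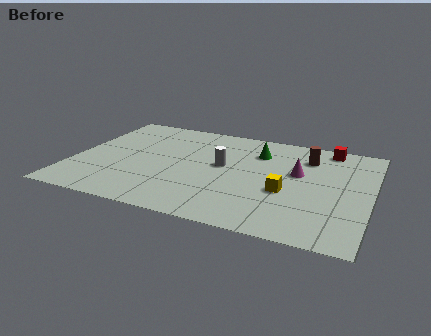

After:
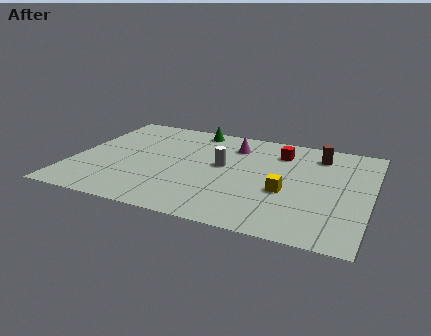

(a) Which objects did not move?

the white cylinder and the yellow cube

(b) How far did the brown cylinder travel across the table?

0.6

The brown cylinder was near (10.7, 7.2) before and (11.2, 7.6) after, so it travelled √(0.5² + 0.4²) ≈ 0.6 units.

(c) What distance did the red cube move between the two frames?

2.5

From (11.6, 8.4) to (9.4, 7.3), the red cube covered √(2.2² + 1.1²) ≈ 2.5 units.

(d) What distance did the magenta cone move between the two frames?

3.6

The magenta cone moved from about (10.4, 5.6) to (7.2, 7.3), a distance of √(3.2² + 1.7²) ≈ 3.6.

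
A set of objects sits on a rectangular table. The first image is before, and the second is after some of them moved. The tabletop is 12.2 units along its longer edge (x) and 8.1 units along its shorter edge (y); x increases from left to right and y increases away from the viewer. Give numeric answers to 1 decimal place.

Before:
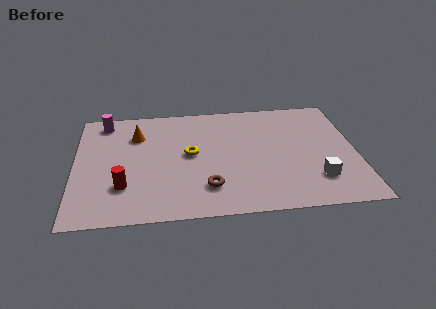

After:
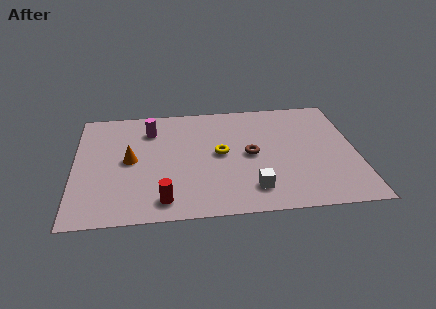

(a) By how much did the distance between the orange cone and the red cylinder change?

-0.4

They were about 3.6 units apart before and 3.2 after — 0.4 units closer together.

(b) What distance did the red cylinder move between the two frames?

2.0

The red cylinder was near (2.1, 2.3) before and (3.8, 1.2) after, so it travelled √(1.7² + 1.1²) ≈ 2.0 units.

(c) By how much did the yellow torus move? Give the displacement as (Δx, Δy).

(1.3, -0.1)

From the two frames, the yellow torus sits at roughly (5.0, 4.3) before and (6.3, 4.2) after.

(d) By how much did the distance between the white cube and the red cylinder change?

-4.5

The distance was about 8.3 in the first image and 3.8 in the second, so they moved 4.5 units closer together.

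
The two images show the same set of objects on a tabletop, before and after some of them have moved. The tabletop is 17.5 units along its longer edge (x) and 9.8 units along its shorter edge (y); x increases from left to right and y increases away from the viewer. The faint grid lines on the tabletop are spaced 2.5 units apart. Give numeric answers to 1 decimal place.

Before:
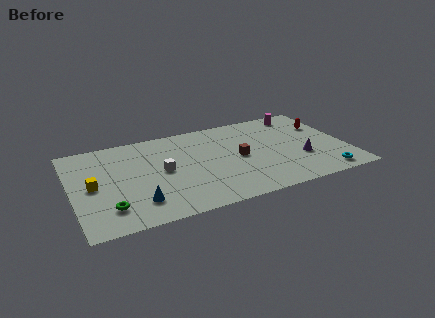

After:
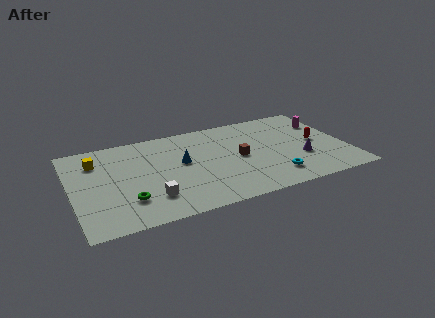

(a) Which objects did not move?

the purple cone and the brown cube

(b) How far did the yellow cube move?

2.6

From (1.3, 4.8) to (1.7, 7.4), the yellow cube covered √(0.4² + 2.6²) ≈ 2.6 units.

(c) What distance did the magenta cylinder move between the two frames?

2.1

The magenta cylinder was near (15.1, 8.5) before and (16.5, 7.0) after, so it travelled √(1.4² + 1.5²) ≈ 2.1 units.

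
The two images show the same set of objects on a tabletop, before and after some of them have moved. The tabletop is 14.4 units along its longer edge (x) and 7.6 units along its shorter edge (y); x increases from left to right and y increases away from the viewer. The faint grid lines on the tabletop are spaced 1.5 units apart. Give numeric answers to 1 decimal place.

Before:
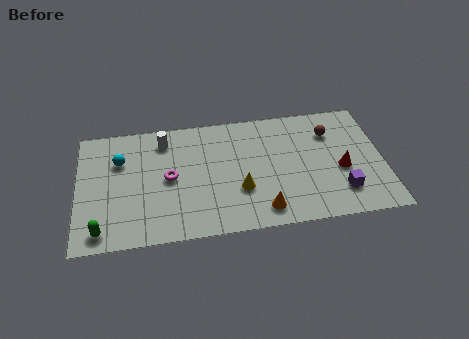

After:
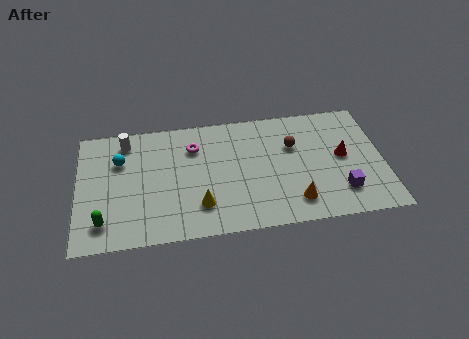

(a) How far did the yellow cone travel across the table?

2.0

From (7.6, 2.6) to (5.7, 1.9), the yellow cone covered √(1.9² + 0.7²) ≈ 2.0 units.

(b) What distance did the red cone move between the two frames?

0.8

The red cone moved from about (12.4, 3.2) to (12.5, 4.0), a distance of √(0.1² + 0.8²) ≈ 0.8.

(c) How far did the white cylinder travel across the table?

1.8

The white cylinder moved from about (4.1, 6.2) to (2.3, 6.4), a distance of √(1.8² + 0.2²) ≈ 1.8.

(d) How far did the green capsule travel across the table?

0.5

The green capsule moved from about (1.1, 1.0) to (1.2, 1.5), a distance of √(0.1² + 0.5²) ≈ 0.5.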